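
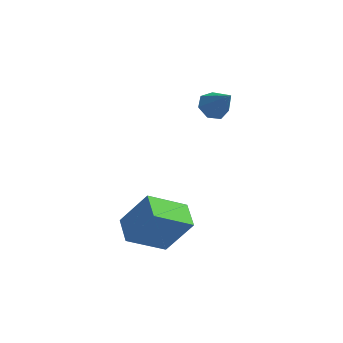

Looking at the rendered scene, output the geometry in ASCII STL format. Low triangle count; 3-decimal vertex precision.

solid 
facet normal -0.509 0.371 -0.777
outer loop
vertex 3.779 2.308 1.258
vertex 3.353 2.767 1.756
vertex 4.041 2.938 1.387
endloop
endfacet
facet normal 0.909 -0.324 -0.262
outer loop
vertex 3.779 2.308 1.258
vertex 4.041 2.938 1.387
vertex 4.247 2.113 3.124
endloop
endfacet
facet normal -0.509 0.372 -0.777
outer loop
vertex 4.041 2.938 1.387
vertex 3.353 2.767 1.756
vertex 3.785 3.438 1.794
endloop
endfacet
facet normal 0.913 0.401 0.082
outer loop
vertex 4.041 2.938 1.387
vertex 3.785 3.438 1.794
vertex 4.247 2.113 3.124
endloop
endfacet
facet normal -0.508 0.371 -0.777
outer loop
vertex 3.785 3.438 1.794
vertex 3.353 2.767 1.756
vertex 3.203 3.433 2.172
endloop
endfacet
facet normal 0.374 0.719 0.586
outer loop
vertex 3.785 3.438 1.794
vertex 3.203 3.433 2.172
vertex 4.247 2.113 3.124
endloop
endfacet
facet normal -0.510 0.370 -0.777
outer loop
vertex 3.203 3.433 2.172
vertex 3.353 2.767 1.756
vertex 2.734 2.926 2.238
endloop
endfacet
facet normal -0.300 0.391 0.870
outer loop
vertex 3.203 3.433 2.172
vertex 2.734 2.926 2.238
vertex 4.247 2.113 3.124
endloop
endfacet
facet normal -0.509 0.372 -0.776
outer loop
vertex 2.734 2.926 2.238
vertex 3.353 2.767 1.756
vertex 2.73 2.299 1.94
endloop
endfacet
facet normal -0.604 -0.339 0.721
outer loop
vertex 2.734 2.926 2.238
vertex 2.73 2.299 1.94
vertex 4.247 2.113 3.124
endloop
endfacet
facet normal -0.509 0.372 -0.777
outer loop
vertex 2.73 2.299 1.94
vertex 3.353 2.767 1.756
vertex 3.195 2.024 1.504
endloop
endfacet
facet normal -0.308 -0.918 0.250
outer loop
vertex 2.73 2.299 1.94
vertex 3.195 2.024 1.504
vertex 4.247 2.113 3.124
endloop
endfacet
facet normal -0.508 0.372 -0.777
outer loop
vertex 3.195 2.024 1.504
vertex 3.353 2.767 1.756
vertex 3.779 2.308 1.258
endloop
endfacet
facet normal 0.365 -0.912 -0.187
outer loop
vertex 3.195 2.024 1.504
vertex 3.779 2.308 1.258
vertex 4.247 2.113 3.124
endloop
endfacet
facet normal -0.737 -0.403 0.542
outer loop
vertex 1.819 -3.889 -0.588
vertex 1.305 -2.64 -0.358
vertex 0.6 -4.062 -2.375
endloop
endfacet
facet normal 0.375 -0.912 -0.167
outer loop
vertex 2.215 -3.18 -3.562
vertex 1.819 -3.889 -0.588
vertex 0.6 -4.062 -2.375
endloop
endfacet
facet normal -0.737 -0.403 0.542
outer loop
vertex 0.6 -4.062 -2.375
vertex 1.305 -2.64 -0.358
vertex 0.086 -2.813 -2.145
endloop
endfacet
facet normal -0.562 -0.080 -0.823
outer loop
vertex 0.086 -2.813 -2.145
vertex 2.215 -3.18 -3.562
vertex 0.6 -4.062 -2.375
endloop
endfacet
facet normal 0.562 0.080 0.823
outer loop
vertex 1.819 -3.889 -0.588
vertex 2.92 -1.758 -1.545
vertex 1.305 -2.64 -0.358
endloop
endfacet
facet normal 0.375 -0.912 -0.167
outer loop
vertex 3.434 -3.007 -1.775
vertex 1.819 -3.889 -0.588
vertex 2.215 -3.18 -3.562
endloop
endfacet
facet normal 0.562 0.080 0.823
outer loop
vertex 3.434 -3.007 -1.775
vertex 2.92 -1.758 -1.545
vertex 1.819 -3.889 -0.588
endloop
endfacet
facet normal -0.375 0.912 0.167
outer loop
vertex 1.305 -2.64 -0.358
vertex 2.92 -1.758 -1.545
vertex 0.086 -2.813 -2.145
endloop
endfacet
facet normal -0.562 -0.080 -0.823
outer loop
vertex 1.701 -1.931 -3.332
vertex 2.215 -3.18 -3.562
vertex 0.086 -2.813 -2.145
endloop
endfacet
facet normal -0.375 0.912 0.167
outer loop
vertex 0.086 -2.813 -2.145
vertex 2.92 -1.758 -1.545
vertex 1.701 -1.931 -3.332
endloop
endfacet
facet normal 0.737 0.403 -0.542
outer loop
vertex 1.701 -1.931 -3.332
vertex 3.434 -3.007 -1.775
vertex 2.215 -3.18 -3.562
endloop
endfacet
facet normal 0.737 0.403 -0.542
outer loop
vertex 2.92 -1.758 -1.545
vertex 3.434 -3.007 -1.775
vertex 1.701 -1.931 -3.332
endloop
endfacet

endsolid


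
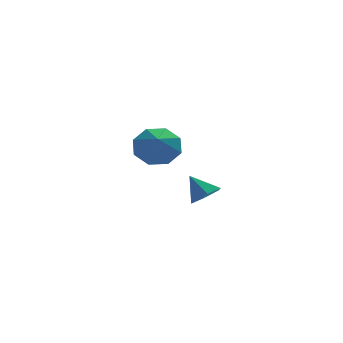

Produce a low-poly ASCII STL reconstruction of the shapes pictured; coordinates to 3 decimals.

solid 
facet normal 0.422 -0.517 -0.745
outer loop
vertex 0.589 -3.266 -2.594
vertex 0.089 -3.032 -3.04
vertex 0.689 -2.663 -2.956
endloop
endfacet
facet normal 0.584 0.344 0.735
outer loop
vertex 0.589 -3.266 -2.594
vertex 0.689 -2.663 -2.956
vertex -0.389 -2.448 -2.2
endloop
endfacet
facet normal 0.423 -0.518 -0.743
outer loop
vertex 0.689 -2.663 -2.956
vertex 0.089 -3.032 -3.04
vertex 0.189 -2.43 -3.403
endloop
endfacet
facet normal 0.298 0.941 0.157
outer loop
vertex 0.689 -2.663 -2.956
vertex 0.189 -2.43 -3.403
vertex -0.389 -2.448 -2.2
endloop
endfacet
facet normal 0.422 -0.518 -0.744
outer loop
vertex 0.189 -2.43 -3.403
vertex 0.089 -3.032 -3.04
vertex -0.412 -2.799 -3.487
endloop
endfacet
facet normal -0.488 0.845 -0.222
outer loop
vertex 0.189 -2.43 -3.403
vertex -0.412 -2.799 -3.487
vertex -0.389 -2.448 -2.2
endloop
endfacet
facet normal 0.423 -0.517 -0.744
outer loop
vertex -0.412 -2.799 -3.487
vertex 0.089 -3.032 -3.04
vertex -0.512 -3.402 -3.125
endloop
endfacet
facet normal -0.988 0.150 -0.023
outer loop
vertex -0.412 -2.799 -3.487
vertex -0.512 -3.402 -3.125
vertex -0.389 -2.448 -2.2
endloop
endfacet
facet normal 0.423 -0.517 -0.744
outer loop
vertex -0.512 -3.402 -3.125
vertex 0.089 -3.032 -3.04
vertex -0.011 -3.635 -2.678
endloop
endfacet
facet normal -0.702 -0.447 0.554
outer loop
vertex -0.512 -3.402 -3.125
vertex -0.011 -3.635 -2.678
vertex -0.389 -2.448 -2.2
endloop
endfacet
facet normal 0.422 -0.517 -0.745
outer loop
vertex -0.011 -3.635 -2.678
vertex 0.089 -3.032 -3.04
vertex 0.589 -3.266 -2.594
endloop
endfacet
facet normal 0.084 -0.349 0.933
outer loop
vertex -0.011 -3.635 -2.678
vertex 0.589 -3.266 -2.594
vertex -0.389 -2.448 -2.2
endloop
endfacet
facet normal 0.174 0.778 -0.604
outer loop
vertex -0.06 2.64 -1.641
vertex -0.53 2.153 -2.404
vertex -0.825 2.792 -1.666
endloop
endfacet
facet normal -0.022 0.052 0.998
outer loop
vertex -0.06 2.64 -1.641
vertex -0.825 2.792 -1.666
vertex -0.77 1.087 -1.576
endloop
endfacet
facet normal 0.174 0.778 -0.604
outer loop
vertex -0.825 2.792 -1.666
vertex -0.53 2.153 -2.404
vertex -1.418 2.57 -2.123
endloop
endfacet
facet normal -0.615 0.022 0.788
outer loop
vertex -0.825 2.792 -1.666
vertex -1.418 2.57 -2.123
vertex -0.77 1.087 -1.576
endloop
endfacet
facet normal 0.174 0.778 -0.604
outer loop
vertex -1.418 2.57 -2.123
vertex -0.53 2.153 -2.404
vertex -1.49 2.103 -2.745
endloop
endfacet
facet normal -0.907 -0.280 0.315
outer loop
vertex -1.418 2.57 -2.123
vertex -1.49 2.103 -2.745
vertex -0.77 1.087 -1.576
endloop
endfacet
facet normal 0.174 0.777 -0.604
outer loop
vertex -1.49 2.103 -2.745
vertex -0.53 2.153 -2.404
vertex -1.0 1.665 -3.167
endloop
endfacet
facet normal -0.724 -0.675 -0.140
outer loop
vertex -1.49 2.103 -2.745
vertex -1.0 1.665 -3.167
vertex -0.77 1.087 -1.576
endloop
endfacet
facet normal 0.174 0.777 -0.604
outer loop
vertex -1.0 1.665 -3.167
vertex -0.53 2.153 -2.404
vertex -0.235 1.513 -3.142
endloop
endfacet
facet normal -0.175 -0.933 -0.314
outer loop
vertex -1.0 1.665 -3.167
vertex -0.235 1.513 -3.142
vertex -0.77 1.087 -1.576
endloop
endfacet
facet normal 0.176 0.777 -0.604
outer loop
vertex -0.235 1.513 -3.142
vertex -0.53 2.153 -2.404
vertex 0.357 1.735 -2.684
endloop
endfacet
facet normal 0.418 -0.903 -0.103
outer loop
vertex -0.235 1.513 -3.142
vertex 0.357 1.735 -2.684
vertex -0.77 1.087 -1.576
endloop
endfacet
facet normal 0.175 0.777 -0.605
outer loop
vertex 0.357 1.735 -2.684
vertex -0.53 2.153 -2.404
vertex 0.43 2.202 -2.063
endloop
endfacet
facet normal 0.709 -0.601 0.369
outer loop
vertex 0.357 1.735 -2.684
vertex 0.43 2.202 -2.063
vertex -0.77 1.087 -1.576
endloop
endfacet
facet normal 0.175 0.778 -0.604
outer loop
vertex 0.43 2.202 -2.063
vertex -0.53 2.153 -2.404
vertex -0.06 2.64 -1.641
endloop
endfacet
facet normal 0.526 -0.206 0.825
outer loop
vertex 0.43 2.202 -2.063
vertex -0.06 2.64 -1.641
vertex -0.77 1.087 -1.576
endloop
endfacet

endsolid


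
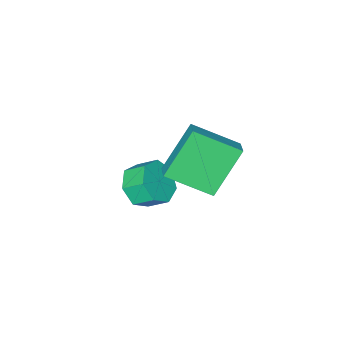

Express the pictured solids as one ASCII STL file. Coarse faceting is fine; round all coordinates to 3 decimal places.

solid 
facet normal 0.384 -0.713 -0.587
outer loop
vertex 2.867 -3.497 0.567
vertex 2.026 -3.573 0.11
vertex 2.77 -3.003 -0.096
endloop
endfacet
facet normal 0.916 0.375 0.145
outer loop
vertex 2.867 -3.497 0.567
vertex 2.77 -3.003 -0.096
vertex 2.475 -2.771 1.167
endloop
endfacet
facet normal 0.916 0.374 0.145
outer loop
vertex 2.475 -2.771 1.167
vertex 2.77 -3.003 -0.096
vertex 2.378 -2.276 0.503
endloop
endfacet
facet normal -0.384 0.713 0.587
outer loop
vertex 2.475 -2.771 1.167
vertex 2.378 -2.276 0.503
vertex 1.634 -2.847 0.71
endloop
endfacet
facet normal 0.383 -0.713 -0.588
outer loop
vertex 2.77 -3.003 -0.096
vertex 2.026 -3.573 0.11
vertex 2.112 -2.938 -0.604
endloop
endfacet
facet normal 0.480 0.697 -0.532
outer loop
vertex 2.77 -3.003 -0.096
vertex 2.112 -2.938 -0.604
vertex 2.378 -2.276 0.503
endloop
endfacet
facet normal 0.480 0.697 -0.532
outer loop
vertex 2.378 -2.276 0.503
vertex 2.112 -2.938 -0.604
vertex 1.721 -2.211 -0.004
endloop
endfacet
facet normal -0.383 0.712 0.588
outer loop
vertex 2.378 -2.276 0.503
vertex 1.721 -2.211 -0.004
vertex 1.634 -2.847 0.71
endloop
endfacet
facet normal 0.383 -0.713 -0.588
outer loop
vertex 2.112 -2.938 -0.604
vertex 2.026 -3.573 0.11
vertex 1.39 -3.351 -0.574
endloop
endfacet
facet normal -0.317 0.496 -0.808
outer loop
vertex 2.112 -2.938 -0.604
vertex 1.39 -3.351 -0.574
vertex 1.721 -2.211 -0.004
endloop
endfacet
facet normal -0.318 0.496 -0.808
outer loop
vertex 1.721 -2.211 -0.004
vertex 1.39 -3.351 -0.574
vertex 0.999 -2.625 0.026
endloop
endfacet
facet normal -0.384 0.712 0.588
outer loop
vertex 1.721 -2.211 -0.004
vertex 0.999 -2.625 0.026
vertex 1.634 -2.847 0.71
endloop
endfacet
facet normal 0.383 -0.712 -0.588
outer loop
vertex 1.39 -3.351 -0.574
vertex 2.026 -3.573 0.11
vertex 1.146 -3.932 -0.029
endloop
endfacet
facet normal -0.876 -0.078 -0.476
outer loop
vertex 1.39 -3.351 -0.574
vertex 1.146 -3.932 -0.029
vertex 0.999 -2.625 0.026
endloop
endfacet
facet normal -0.876 -0.078 -0.476
outer loop
vertex 0.999 -2.625 0.026
vertex 1.146 -3.932 -0.029
vertex 0.755 -3.206 0.571
endloop
endfacet
facet normal -0.384 0.712 0.588
outer loop
vertex 0.999 -2.625 0.026
vertex 0.755 -3.206 0.571
vertex 1.634 -2.847 0.71
endloop
endfacet
facet normal 0.383 -0.712 -0.588
outer loop
vertex 1.146 -3.932 -0.029
vertex 2.026 -3.573 0.11
vertex 1.565 -4.243 0.621
endloop
endfacet
facet normal -0.775 -0.595 0.215
outer loop
vertex 1.146 -3.932 -0.029
vertex 1.565 -4.243 0.621
vertex 0.755 -3.206 0.571
endloop
endfacet
facet normal -0.775 -0.595 0.215
outer loop
vertex 0.755 -3.206 0.571
vertex 1.565 -4.243 0.621
vertex 1.173 -3.516 1.22
endloop
endfacet
facet normal -0.384 0.712 0.588
outer loop
vertex 0.755 -3.206 0.571
vertex 1.173 -3.516 1.22
vertex 1.634 -2.847 0.71
endloop
endfacet
facet normal 0.384 -0.712 -0.587
outer loop
vertex 1.565 -4.243 0.621
vertex 2.026 -3.573 0.11
vertex 2.33 -4.049 0.886
endloop
endfacet
facet normal -0.090 -0.662 0.744
outer loop
vertex 1.565 -4.243 0.621
vertex 2.33 -4.049 0.886
vertex 1.173 -3.516 1.22
endloop
endfacet
facet normal -0.091 -0.663 0.743
outer loop
vertex 1.173 -3.516 1.22
vertex 2.33 -4.049 0.886
vertex 1.939 -3.323 1.486
endloop
endfacet
facet normal -0.384 0.712 0.588
outer loop
vertex 1.173 -3.516 1.22
vertex 1.939 -3.323 1.486
vertex 1.634 -2.847 0.71
endloop
endfacet
facet normal 0.384 -0.713 -0.587
outer loop
vertex 2.33 -4.049 0.886
vertex 2.026 -3.573 0.11
vertex 2.867 -3.497 0.567
endloop
endfacet
facet normal 0.662 -0.232 0.713
outer loop
vertex 2.33 -4.049 0.886
vertex 2.867 -3.497 0.567
vertex 1.939 -3.323 1.486
endloop
endfacet
facet normal 0.662 -0.231 0.713
outer loop
vertex 1.939 -3.323 1.486
vertex 2.867 -3.497 0.567
vertex 2.475 -2.771 1.167
endloop
endfacet
facet normal -0.384 0.712 0.588
outer loop
vertex 1.939 -3.323 1.486
vertex 2.475 -2.771 1.167
vertex 1.634 -2.847 0.71
endloop
endfacet
facet normal -0.528 -0.750 -0.399
outer loop
vertex 1.391 -1.388 5.077
vertex 0.204 -0.072 4.172
vertex 2.722 -1.393 3.325
endloop
endfacet
facet normal 0.596 -0.662 0.455
outer loop
vertex 3.176 -0.748 3.668
vertex 1.391 -1.388 5.077
vertex 2.722 -1.393 3.325
endloop
endfacet
facet normal -0.528 -0.750 -0.399
outer loop
vertex 2.722 -1.393 3.325
vertex 0.204 -0.072 4.172
vertex 1.535 -0.077 2.42
endloop
endfacet
facet normal 0.605 -0.002 -0.796
outer loop
vertex 1.535 -0.077 2.42
vertex 3.176 -0.748 3.668
vertex 2.722 -1.393 3.325
endloop
endfacet
facet normal -0.605 0.002 0.796
outer loop
vertex 1.391 -1.388 5.077
vertex 0.658 0.573 4.515
vertex 0.204 -0.072 4.172
endloop
endfacet
facet normal 0.596 -0.662 0.455
outer loop
vertex 1.845 -0.743 5.42
vertex 1.391 -1.388 5.077
vertex 3.176 -0.748 3.668
endloop
endfacet
facet normal -0.605 0.002 0.796
outer loop
vertex 1.845 -0.743 5.42
vertex 0.658 0.573 4.515
vertex 1.391 -1.388 5.077
endloop
endfacet
facet normal -0.596 0.662 -0.455
outer loop
vertex 0.204 -0.072 4.172
vertex 0.658 0.573 4.515
vertex 1.535 -0.077 2.42
endloop
endfacet
facet normal 0.605 -0.002 -0.796
outer loop
vertex 1.989 0.568 2.763
vertex 3.176 -0.748 3.668
vertex 1.535 -0.077 2.42
endloop
endfacet
facet normal -0.596 0.662 -0.455
outer loop
vertex 1.535 -0.077 2.42
vertex 0.658 0.573 4.515
vertex 1.989 0.568 2.763
endloop
endfacet
facet normal 0.528 0.750 0.399
outer loop
vertex 1.989 0.568 2.763
vertex 1.845 -0.743 5.42
vertex 3.176 -0.748 3.668
endloop
endfacet
facet normal 0.528 0.750 0.399
outer loop
vertex 0.658 0.573 4.515
vertex 1.845 -0.743 5.42
vertex 1.989 0.568 2.763
endloop
endfacet

endsolid


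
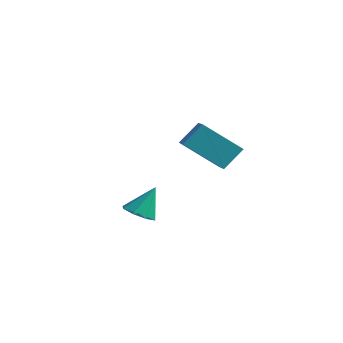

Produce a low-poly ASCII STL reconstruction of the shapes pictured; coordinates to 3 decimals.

solid 
facet normal -0.163 -0.476 -0.864
outer loop
vertex 4.383 -1.776 -1.424
vertex 3.703 -1.486 -1.456
vertex 4.372 -1.279 -1.696
endloop
endfacet
facet normal 0.961 0.148 0.232
outer loop
vertex 4.383 -1.776 -1.424
vertex 4.372 -1.279 -1.696
vertex 3.937 -0.794 -0.204
endloop
endfacet
facet normal -0.162 -0.477 -0.864
outer loop
vertex 4.372 -1.279 -1.696
vertex 3.703 -1.486 -1.456
vertex 3.969 -0.903 -1.828
endloop
endfacet
facet normal 0.688 0.725 -0.035
outer loop
vertex 4.372 -1.279 -1.696
vertex 3.969 -0.903 -1.828
vertex 3.937 -0.794 -0.204
endloop
endfacet
facet normal -0.162 -0.477 -0.864
outer loop
vertex 3.969 -0.903 -1.828
vertex 3.703 -1.486 -1.456
vertex 3.41 -0.869 -1.742
endloop
endfacet
facet normal 0.050 0.997 -0.066
outer loop
vertex 3.969 -0.903 -1.828
vertex 3.41 -0.869 -1.742
vertex 3.937 -0.794 -0.204
endloop
endfacet
facet normal -0.162 -0.477 -0.864
outer loop
vertex 3.41 -0.869 -1.742
vertex 3.703 -1.486 -1.456
vertex 3.023 -1.196 -1.489
endloop
endfacet
facet normal -0.575 0.803 0.158
outer loop
vertex 3.41 -0.869 -1.742
vertex 3.023 -1.196 -1.489
vertex 3.937 -0.794 -0.204
endloop
endfacet
facet normal -0.162 -0.477 -0.864
outer loop
vertex 3.023 -1.196 -1.489
vertex 3.703 -1.486 -1.456
vertex 3.034 -1.692 -1.217
endloop
endfacet
facet normal -0.824 0.259 0.505
outer loop
vertex 3.023 -1.196 -1.489
vertex 3.034 -1.692 -1.217
vertex 3.937 -0.794 -0.204
endloop
endfacet
facet normal -0.162 -0.477 -0.864
outer loop
vertex 3.034 -1.692 -1.217
vertex 3.703 -1.486 -1.456
vertex 3.437 -2.068 -1.085
endloop
endfacet
facet normal -0.550 -0.318 0.772
outer loop
vertex 3.034 -1.692 -1.217
vertex 3.437 -2.068 -1.085
vertex 3.937 -0.794 -0.204
endloop
endfacet
facet normal -0.162 -0.477 -0.864
outer loop
vertex 3.437 -2.068 -1.085
vertex 3.703 -1.486 -1.456
vertex 3.995 -2.102 -1.171
endloop
endfacet
facet normal 0.088 -0.590 0.803
outer loop
vertex 3.437 -2.068 -1.085
vertex 3.995 -2.102 -1.171
vertex 3.937 -0.794 -0.204
endloop
endfacet
facet normal -0.163 -0.477 -0.864
outer loop
vertex 3.995 -2.102 -1.171
vertex 3.703 -1.486 -1.456
vertex 4.383 -1.776 -1.424
endloop
endfacet
facet normal 0.712 -0.397 0.580
outer loop
vertex 3.995 -2.102 -1.171
vertex 4.383 -1.776 -1.424
vertex 3.937 -0.794 -0.204
endloop
endfacet
facet normal -0.642 -0.456 0.616
outer loop
vertex 3.031 2.897 1.779
vertex 2.178 3.584 1.398
vertex 2.754 2.039 0.856
endloop
endfacet
facet normal 0.736 -0.592 0.329
outer loop
vertex 4.102 2.996 -0.438
vertex 3.031 2.897 1.779
vertex 2.754 2.039 0.856
endloop
endfacet
facet normal -0.642 -0.456 0.617
outer loop
vertex 2.754 2.039 0.856
vertex 2.178 3.584 1.398
vertex 1.9 2.726 0.475
endloop
endfacet
facet normal -0.215 -0.664 -0.716
outer loop
vertex 1.9 2.726 0.475
vertex 4.102 2.996 -0.438
vertex 2.754 2.039 0.856
endloop
endfacet
facet normal 0.215 0.664 0.716
outer loop
vertex 3.031 2.897 1.779
vertex 3.526 4.541 0.104
vertex 2.178 3.584 1.398
endloop
endfacet
facet normal 0.736 -0.592 0.329
outer loop
vertex 4.38 3.854 0.485
vertex 3.031 2.897 1.779
vertex 4.102 2.996 -0.438
endloop
endfacet
facet normal 0.215 0.664 0.716
outer loop
vertex 4.38 3.854 0.485
vertex 3.526 4.541 0.104
vertex 3.031 2.897 1.779
endloop
endfacet
facet normal -0.736 0.592 -0.329
outer loop
vertex 2.178 3.584 1.398
vertex 3.526 4.541 0.104
vertex 1.9 2.726 0.475
endloop
endfacet
facet normal -0.215 -0.664 -0.716
outer loop
vertex 3.249 3.683 -0.819
vertex 4.102 2.996 -0.438
vertex 1.9 2.726 0.475
endloop
endfacet
facet normal -0.736 0.592 -0.329
outer loop
vertex 1.9 2.726 0.475
vertex 3.526 4.541 0.104
vertex 3.249 3.683 -0.819
endloop
endfacet
facet normal 0.642 0.455 -0.617
outer loop
vertex 3.249 3.683 -0.819
vertex 4.38 3.854 0.485
vertex 4.102 2.996 -0.438
endloop
endfacet
facet normal 0.642 0.456 -0.617
outer loop
vertex 3.526 4.541 0.104
vertex 4.38 3.854 0.485
vertex 3.249 3.683 -0.819
endloop
endfacet

endsolid


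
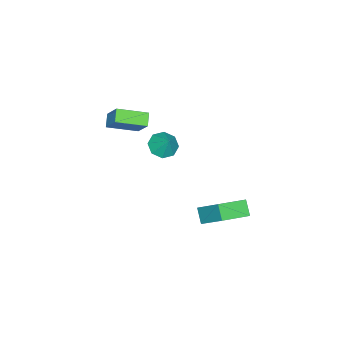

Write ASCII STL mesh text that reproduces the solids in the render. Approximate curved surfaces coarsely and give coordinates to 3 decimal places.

solid 
facet normal -0.560 0.770 -0.307
outer loop
vertex 0.716 -2.578 4.579
vertex 1.411 -2.282 4.054
vertex 0.134 -3.521 3.277
endloop
endfacet
facet normal -0.755 -0.322 0.571
outer loop
vertex 1.209 -4.998 3.866
vertex 0.716 -2.578 4.579
vertex 0.134 -3.521 3.277
endloop
endfacet
facet normal -0.560 0.770 -0.306
outer loop
vertex 0.134 -3.521 3.277
vertex 1.411 -2.282 4.054
vertex 0.829 -3.224 2.752
endloop
endfacet
facet normal -0.340 -0.551 -0.762
outer loop
vertex 0.829 -3.224 2.752
vertex 1.209 -4.998 3.866
vertex 0.134 -3.521 3.277
endloop
endfacet
facet normal 0.340 0.551 0.762
outer loop
vertex 0.716 -2.578 4.579
vertex 2.486 -3.759 4.643
vertex 1.411 -2.282 4.054
endloop
endfacet
facet normal -0.755 -0.322 0.571
outer loop
vertex 1.791 -4.056 5.168
vertex 0.716 -2.578 4.579
vertex 1.209 -4.998 3.866
endloop
endfacet
facet normal 0.340 0.551 0.762
outer loop
vertex 1.791 -4.056 5.168
vertex 2.486 -3.759 4.643
vertex 0.716 -2.578 4.579
endloop
endfacet
facet normal 0.755 0.322 -0.571
outer loop
vertex 1.411 -2.282 4.054
vertex 2.486 -3.759 4.643
vertex 0.829 -3.224 2.752
endloop
endfacet
facet normal -0.341 -0.551 -0.762
outer loop
vertex 1.904 -4.702 3.341
vertex 1.209 -4.998 3.866
vertex 0.829 -3.224 2.752
endloop
endfacet
facet normal 0.755 0.322 -0.571
outer loop
vertex 0.829 -3.224 2.752
vertex 2.486 -3.759 4.643
vertex 1.904 -4.702 3.341
endloop
endfacet
facet normal 0.560 -0.770 0.307
outer loop
vertex 1.904 -4.702 3.341
vertex 1.791 -4.056 5.168
vertex 1.209 -4.998 3.866
endloop
endfacet
facet normal 0.560 -0.769 0.307
outer loop
vertex 2.486 -3.759 4.643
vertex 1.791 -4.056 5.168
vertex 1.904 -4.702 3.341
endloop
endfacet
facet normal -0.360 -0.486 -0.797
outer loop
vertex 1.595 -1.261 1.748
vertex 0.907 -1.578 2.252
vertex 1.042 -0.838 1.74
endloop
endfacet
facet normal 0.606 0.790 -0.092
outer loop
vertex 1.595 -1.261 1.748
vertex 1.042 -0.838 1.74
vertex 1.393 -0.922 3.328
endloop
endfacet
facet normal -0.360 -0.486 -0.797
outer loop
vertex 1.042 -0.838 1.74
vertex 0.907 -1.578 2.252
vertex 0.41 -0.849 2.032
endloop
endfacet
facet normal 0.006 0.999 0.051
outer loop
vertex 1.042 -0.838 1.74
vertex 0.41 -0.849 2.032
vertex 1.393 -0.922 3.328
endloop
endfacet
facet normal -0.360 -0.486 -0.797
outer loop
vertex 0.41 -0.849 2.032
vertex 0.907 -1.578 2.252
vertex 0.069 -1.287 2.453
endloop
endfacet
facet normal -0.485 0.772 0.411
outer loop
vertex 0.41 -0.849 2.032
vertex 0.069 -1.287 2.453
vertex 1.393 -0.922 3.328
endloop
endfacet
facet normal -0.360 -0.486 -0.797
outer loop
vertex 0.069 -1.287 2.453
vertex 0.907 -1.578 2.252
vertex 0.219 -1.895 2.756
endloop
endfacet
facet normal -0.581 0.244 0.777
outer loop
vertex 0.069 -1.287 2.453
vertex 0.219 -1.895 2.756
vertex 1.393 -0.922 3.328
endloop
endfacet
facet normal -0.360 -0.486 -0.797
outer loop
vertex 0.219 -1.895 2.756
vertex 0.907 -1.578 2.252
vertex 0.773 -2.318 2.764
endloop
endfacet
facet normal -0.225 -0.277 0.934
outer loop
vertex 0.219 -1.895 2.756
vertex 0.773 -2.318 2.764
vertex 1.393 -0.922 3.328
endloop
endfacet
facet normal -0.358 -0.486 -0.797
outer loop
vertex 0.773 -2.318 2.764
vertex 0.907 -1.578 2.252
vertex 1.405 -2.307 2.473
endloop
endfacet
facet normal 0.373 -0.485 0.791
outer loop
vertex 0.773 -2.318 2.764
vertex 1.405 -2.307 2.473
vertex 1.393 -0.922 3.328
endloop
endfacet
facet normal -0.359 -0.487 -0.797
outer loop
vertex 1.405 -2.307 2.473
vertex 0.907 -1.578 2.252
vertex 1.746 -1.869 2.052
endloop
endfacet
facet normal 0.864 -0.259 0.431
outer loop
vertex 1.405 -2.307 2.473
vertex 1.746 -1.869 2.052
vertex 1.393 -0.922 3.328
endloop
endfacet
facet normal -0.359 -0.487 -0.796
outer loop
vertex 1.746 -1.869 2.052
vertex 0.907 -1.578 2.252
vertex 1.595 -1.261 1.748
endloop
endfacet
facet normal 0.960 0.271 0.065
outer loop
vertex 1.746 -1.869 2.052
vertex 1.595 -1.261 1.748
vertex 1.393 -0.922 3.328
endloop
endfacet
facet normal -0.516 -0.495 0.699
outer loop
vertex 2.871 2.891 0.484
vertex 1.297 3.833 -0.01
vertex 2.406 1.372 -0.935
endloop
endfacet
facet normal 0.828 -0.496 0.260
outer loop
vertex 2.963 1.907 -1.69
vertex 2.871 2.891 0.484
vertex 2.406 1.372 -0.935
endloop
endfacet
facet normal -0.516 -0.495 0.699
outer loop
vertex 2.406 1.372 -0.935
vertex 1.297 3.833 -0.01
vertex 0.832 2.314 -1.429
endloop
endfacet
facet normal -0.218 -0.713 -0.666
outer loop
vertex 0.832 2.314 -1.429
vertex 2.963 1.907 -1.69
vertex 2.406 1.372 -0.935
endloop
endfacet
facet normal 0.218 0.713 0.666
outer loop
vertex 2.871 2.891 0.484
vertex 1.854 4.368 -0.765
vertex 1.297 3.833 -0.01
endloop
endfacet
facet normal 0.828 -0.496 0.260
outer loop
vertex 3.428 3.426 -0.271
vertex 2.871 2.891 0.484
vertex 2.963 1.907 -1.69
endloop
endfacet
facet normal 0.218 0.713 0.666
outer loop
vertex 3.428 3.426 -0.271
vertex 1.854 4.368 -0.765
vertex 2.871 2.891 0.484
endloop
endfacet
facet normal -0.828 0.496 -0.260
outer loop
vertex 1.297 3.833 -0.01
vertex 1.854 4.368 -0.765
vertex 0.832 2.314 -1.429
endloop
endfacet
facet normal -0.218 -0.713 -0.666
outer loop
vertex 1.389 2.849 -2.184
vertex 2.963 1.907 -1.69
vertex 0.832 2.314 -1.429
endloop
endfacet
facet normal -0.828 0.496 -0.260
outer loop
vertex 0.832 2.314 -1.429
vertex 1.854 4.368 -0.765
vertex 1.389 2.849 -2.184
endloop
endfacet
facet normal 0.516 0.495 -0.699
outer loop
vertex 1.389 2.849 -2.184
vertex 3.428 3.426 -0.271
vertex 2.963 1.907 -1.69
endloop
endfacet
facet normal 0.516 0.495 -0.699
outer loop
vertex 1.854 4.368 -0.765
vertex 3.428 3.426 -0.271
vertex 1.389 2.849 -2.184
endloop
endfacet

endsolid


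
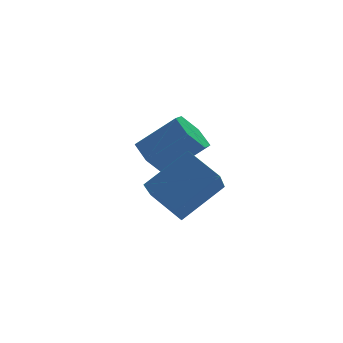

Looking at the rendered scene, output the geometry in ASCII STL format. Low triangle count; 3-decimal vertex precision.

solid 
facet normal -0.726 0.234 -0.646
outer loop
vertex 0.142 4.646 -1.717
vertex -0.399 3.968 -1.355
vertex -0.434 4.838 -1.0
endloop
endfacet
facet normal 0.310 0.951 -0.005
outer loop
vertex 0.142 4.646 -1.717
vertex -0.434 4.838 -1.0
vertex 1.5 4.209 -0.508
endloop
endfacet
facet normal 0.310 0.951 -0.005
outer loop
vertex 1.5 4.209 -0.508
vertex -0.434 4.838 -1.0
vertex 0.923 4.401 0.209
endloop
endfacet
facet normal 0.726 -0.233 0.647
outer loop
vertex 1.5 4.209 -0.508
vertex 0.923 4.401 0.209
vertex 0.959 3.532 -0.145
endloop
endfacet
facet normal -0.725 0.235 -0.647
outer loop
vertex -0.434 4.838 -1.0
vertex -0.399 3.968 -1.355
vertex -0.976 4.161 -0.638
endloop
endfacet
facet normal -0.376 0.653 0.658
outer loop
vertex -0.434 4.838 -1.0
vertex -0.976 4.161 -0.638
vertex 0.923 4.401 0.209
endloop
endfacet
facet normal -0.376 0.653 0.658
outer loop
vertex 0.923 4.401 0.209
vertex -0.976 4.161 -0.638
vertex 0.382 3.724 0.572
endloop
endfacet
facet normal 0.726 -0.233 0.647
outer loop
vertex 0.923 4.401 0.209
vertex 0.382 3.724 0.572
vertex 0.959 3.532 -0.145
endloop
endfacet
facet normal -0.726 0.233 -0.647
outer loop
vertex -0.976 4.161 -0.638
vertex -0.399 3.968 -1.355
vertex -0.94 3.291 -0.992
endloop
endfacet
facet normal -0.687 -0.298 0.663
outer loop
vertex -0.976 4.161 -0.638
vertex -0.94 3.291 -0.992
vertex 0.382 3.724 0.572
endloop
endfacet
facet normal -0.686 -0.299 0.663
outer loop
vertex 0.382 3.724 0.572
vertex -0.94 3.291 -0.992
vertex 0.418 2.854 0.217
endloop
endfacet
facet normal 0.726 -0.234 0.647
outer loop
vertex 0.382 3.724 0.572
vertex 0.418 2.854 0.217
vertex 0.959 3.532 -0.145
endloop
endfacet
facet normal -0.726 0.233 -0.647
outer loop
vertex -0.94 3.291 -0.992
vertex -0.399 3.968 -1.355
vertex -0.363 3.099 -1.709
endloop
endfacet
facet normal -0.310 -0.951 0.005
outer loop
vertex -0.94 3.291 -0.992
vertex -0.363 3.099 -1.709
vertex 0.418 2.854 0.217
endloop
endfacet
facet normal -0.311 -0.951 0.005
outer loop
vertex 0.418 2.854 0.217
vertex -0.363 3.099 -1.709
vertex 0.994 2.662 -0.5
endloop
endfacet
facet normal 0.726 -0.234 0.646
outer loop
vertex 0.418 2.854 0.217
vertex 0.994 2.662 -0.5
vertex 0.959 3.532 -0.145
endloop
endfacet
facet normal -0.726 0.233 -0.647
outer loop
vertex -0.363 3.099 -1.709
vertex -0.399 3.968 -1.355
vertex 0.178 3.776 -2.072
endloop
endfacet
facet normal 0.376 -0.653 -0.658
outer loop
vertex -0.363 3.099 -1.709
vertex 0.178 3.776 -2.072
vertex 0.994 2.662 -0.5
endloop
endfacet
facet normal 0.376 -0.653 -0.658
outer loop
vertex 0.994 2.662 -0.5
vertex 0.178 3.776 -2.072
vertex 1.536 3.339 -0.862
endloop
endfacet
facet normal 0.725 -0.235 0.647
outer loop
vertex 0.994 2.662 -0.5
vertex 1.536 3.339 -0.862
vertex 0.959 3.532 -0.145
endloop
endfacet
facet normal -0.726 0.234 -0.647
outer loop
vertex 0.178 3.776 -2.072
vertex -0.399 3.968 -1.355
vertex 0.142 4.646 -1.717
endloop
endfacet
facet normal 0.687 0.299 -0.663
outer loop
vertex 0.178 3.776 -2.072
vertex 0.142 4.646 -1.717
vertex 1.536 3.339 -0.862
endloop
endfacet
facet normal 0.686 0.298 -0.663
outer loop
vertex 1.536 3.339 -0.862
vertex 0.142 4.646 -1.717
vertex 1.5 4.209 -0.508
endloop
endfacet
facet normal 0.726 -0.233 0.647
outer loop
vertex 1.536 3.339 -0.862
vertex 1.5 4.209 -0.508
vertex 0.959 3.532 -0.145
endloop
endfacet
facet normal -0.393 -0.622 0.677
outer loop
vertex -0.676 0.501 0.887
vertex -2.344 0.345 -0.224
vertex -0.078 -0.676 0.154
endloop
endfacet
facet normal 0.830 0.077 0.553
outer loop
vertex 0.764 0.655 -1.296
vertex -0.676 0.501 0.887
vertex -0.078 -0.676 0.154
endloop
endfacet
facet normal -0.393 -0.622 0.677
outer loop
vertex -0.078 -0.676 0.154
vertex -2.344 0.345 -0.224
vertex -1.746 -0.832 -0.958
endloop
endfacet
facet normal 0.396 -0.779 -0.485
outer loop
vertex -1.746 -0.832 -0.958
vertex 0.764 0.655 -1.296
vertex -0.078 -0.676 0.154
endloop
endfacet
facet normal -0.396 0.779 0.485
outer loop
vertex -0.676 0.501 0.887
vertex -1.502 1.676 -1.674
vertex -2.344 0.345 -0.224
endloop
endfacet
facet normal 0.830 0.077 0.553
outer loop
vertex 0.166 1.832 -0.562
vertex -0.676 0.501 0.887
vertex 0.764 0.655 -1.296
endloop
endfacet
facet normal -0.396 0.779 0.485
outer loop
vertex 0.166 1.832 -0.562
vertex -1.502 1.676 -1.674
vertex -0.676 0.501 0.887
endloop
endfacet
facet normal -0.830 -0.077 -0.553
outer loop
vertex -2.344 0.345 -0.224
vertex -1.502 1.676 -1.674
vertex -1.746 -0.832 -0.958
endloop
endfacet
facet normal 0.396 -0.779 -0.486
outer loop
vertex -0.904 0.499 -2.407
vertex 0.764 0.655 -1.296
vertex -1.746 -0.832 -0.958
endloop
endfacet
facet normal -0.830 -0.077 -0.553
outer loop
vertex -1.746 -0.832 -0.958
vertex -1.502 1.676 -1.674
vertex -0.904 0.499 -2.407
endloop
endfacet
facet normal 0.393 0.622 -0.677
outer loop
vertex -0.904 0.499 -2.407
vertex 0.166 1.832 -0.562
vertex 0.764 0.655 -1.296
endloop
endfacet
facet normal 0.393 0.622 -0.677
outer loop
vertex -1.502 1.676 -1.674
vertex 0.166 1.832 -0.562
vertex -0.904 0.499 -2.407
endloop
endfacet

endsolid


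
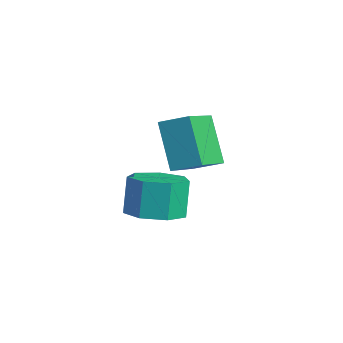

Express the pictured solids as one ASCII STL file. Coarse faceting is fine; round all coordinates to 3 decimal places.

solid 
facet normal 0.281 -0.277 -0.919
outer loop
vertex -1.827 -1.502 -0.271
vertex -2.762 -1.366 -0.598
vertex -2.01 -0.707 -0.567
endloop
endfacet
facet normal 0.936 0.289 0.199
outer loop
vertex -1.827 -1.502 -0.271
vertex -2.01 -0.707 -0.567
vertex -2.223 -1.11 1.025
endloop
endfacet
facet normal 0.936 0.290 0.199
outer loop
vertex -2.223 -1.11 1.025
vertex -2.01 -0.707 -0.567
vertex -2.406 -0.315 0.728
endloop
endfacet
facet normal -0.281 0.279 0.918
outer loop
vertex -2.223 -1.11 1.025
vertex -2.406 -0.315 0.728
vertex -3.158 -0.974 0.698
endloop
endfacet
facet normal 0.281 -0.278 -0.918
outer loop
vertex -2.01 -0.707 -0.567
vertex -2.762 -1.366 -0.598
vertex -2.76 -0.409 -0.887
endloop
endfacet
facet normal 0.418 0.897 -0.144
outer loop
vertex -2.01 -0.707 -0.567
vertex -2.76 -0.409 -0.887
vertex -2.406 -0.315 0.728
endloop
endfacet
facet normal 0.418 0.897 -0.144
outer loop
vertex -2.406 -0.315 0.728
vertex -2.76 -0.409 -0.887
vertex -3.156 -0.017 0.409
endloop
endfacet
facet normal -0.280 0.278 0.919
outer loop
vertex -2.406 -0.315 0.728
vertex -3.156 -0.017 0.409
vertex -3.158 -0.974 0.698
endloop
endfacet
facet normal 0.280 -0.278 -0.919
outer loop
vertex -2.76 -0.409 -0.887
vertex -2.762 -1.366 -0.598
vertex -3.511 -0.831 -0.988
endloop
endfacet
facet normal -0.415 0.828 -0.377
outer loop
vertex -2.76 -0.409 -0.887
vertex -3.511 -0.831 -0.988
vertex -3.156 -0.017 0.409
endloop
endfacet
facet normal -0.414 0.828 -0.377
outer loop
vertex -3.156 -0.017 0.409
vertex -3.511 -0.831 -0.988
vertex -3.907 -0.439 0.307
endloop
endfacet
facet normal -0.281 0.278 0.919
outer loop
vertex -3.156 -0.017 0.409
vertex -3.907 -0.439 0.307
vertex -3.158 -0.974 0.698
endloop
endfacet
facet normal 0.280 -0.277 -0.919
outer loop
vertex -3.511 -0.831 -0.988
vertex -2.762 -1.366 -0.598
vertex -3.698 -1.656 -0.796
endloop
endfacet
facet normal -0.935 0.136 -0.327
outer loop
vertex -3.511 -0.831 -0.988
vertex -3.698 -1.656 -0.796
vertex -3.907 -0.439 0.307
endloop
endfacet
facet normal -0.935 0.136 -0.327
outer loop
vertex -3.907 -0.439 0.307
vertex -3.698 -1.656 -0.796
vertex -4.094 -1.264 0.499
endloop
endfacet
facet normal -0.281 0.278 0.919
outer loop
vertex -3.907 -0.439 0.307
vertex -4.094 -1.264 0.499
vertex -3.158 -0.974 0.698
endloop
endfacet
facet normal 0.281 -0.278 -0.919
outer loop
vertex -3.698 -1.656 -0.796
vertex -2.762 -1.366 -0.598
vertex -3.18 -2.263 -0.454
endloop
endfacet
facet normal -0.752 -0.659 -0.030
outer loop
vertex -3.698 -1.656 -0.796
vertex -3.18 -2.263 -0.454
vertex -4.094 -1.264 0.499
endloop
endfacet
facet normal -0.752 -0.659 -0.030
outer loop
vertex -4.094 -1.264 0.499
vertex -3.18 -2.263 -0.454
vertex -3.576 -1.871 0.841
endloop
endfacet
facet normal -0.281 0.278 0.919
outer loop
vertex -4.094 -1.264 0.499
vertex -3.576 -1.871 0.841
vertex -3.158 -0.974 0.698
endloop
endfacet
facet normal 0.281 -0.278 -0.918
outer loop
vertex -3.18 -2.263 -0.454
vertex -2.762 -1.366 -0.598
vertex -2.347 -2.194 -0.22
endloop
endfacet
facet normal -0.002 -0.957 0.289
outer loop
vertex -3.18 -2.263 -0.454
vertex -2.347 -2.194 -0.22
vertex -3.576 -1.871 0.841
endloop
endfacet
facet normal -0.002 -0.957 0.289
outer loop
vertex -3.576 -1.871 0.841
vertex -2.347 -2.194 -0.22
vertex -2.743 -1.802 1.075
endloop
endfacet
facet normal -0.281 0.277 0.919
outer loop
vertex -3.576 -1.871 0.841
vertex -2.743 -1.802 1.075
vertex -3.158 -0.974 0.698
endloop
endfacet
facet normal 0.281 -0.279 -0.918
outer loop
vertex -2.347 -2.194 -0.22
vertex -2.762 -1.366 -0.598
vertex -1.827 -1.502 -0.271
endloop
endfacet
facet normal 0.749 -0.534 0.391
outer loop
vertex -2.347 -2.194 -0.22
vertex -1.827 -1.502 -0.271
vertex -2.743 -1.802 1.075
endloop
endfacet
facet normal 0.749 -0.535 0.391
outer loop
vertex -2.743 -1.802 1.075
vertex -1.827 -1.502 -0.271
vertex -2.223 -1.11 1.025
endloop
endfacet
facet normal -0.281 0.277 0.919
outer loop
vertex -2.743 -1.802 1.075
vertex -2.223 -1.11 1.025
vertex -3.158 -0.974 0.698
endloop
endfacet
facet normal -0.598 0.145 0.788
outer loop
vertex -2.509 -1.401 3.744
vertex -1.82 -0.732 4.144
vertex -3.326 -0.04 2.874
endloop
endfacet
facet normal -0.662 -0.643 -0.384
outer loop
vertex -2.22 -0.308 1.416
vertex -2.509 -1.401 3.744
vertex -3.326 -0.04 2.874
endloop
endfacet
facet normal -0.598 0.144 0.788
outer loop
vertex -3.326 -0.04 2.874
vertex -1.82 -0.732 4.144
vertex -2.638 0.629 3.274
endloop
endfacet
facet normal -0.452 0.752 -0.481
outer loop
vertex -2.638 0.629 3.274
vertex -2.22 -0.308 1.416
vertex -3.326 -0.04 2.874
endloop
endfacet
facet normal 0.451 -0.752 0.481
outer loop
vertex -2.509 -1.401 3.744
vertex -0.714 -1.0 2.686
vertex -1.82 -0.732 4.144
endloop
endfacet
facet normal -0.662 -0.644 -0.384
outer loop
vertex -1.402 -1.669 2.286
vertex -2.509 -1.401 3.744
vertex -2.22 -0.308 1.416
endloop
endfacet
facet normal 0.451 -0.752 0.481
outer loop
vertex -1.402 -1.669 2.286
vertex -0.714 -1.0 2.686
vertex -2.509 -1.401 3.744
endloop
endfacet
facet normal 0.662 0.643 0.384
outer loop
vertex -1.82 -0.732 4.144
vertex -0.714 -1.0 2.686
vertex -2.638 0.629 3.274
endloop
endfacet
facet normal -0.451 0.752 -0.481
outer loop
vertex -1.531 0.361 1.816
vertex -2.22 -0.308 1.416
vertex -2.638 0.629 3.274
endloop
endfacet
facet normal 0.662 0.643 0.384
outer loop
vertex -2.638 0.629 3.274
vertex -0.714 -1.0 2.686
vertex -1.531 0.361 1.816
endloop
endfacet
facet normal 0.598 -0.145 -0.788
outer loop
vertex -1.531 0.361 1.816
vertex -1.402 -1.669 2.286
vertex -2.22 -0.308 1.416
endloop
endfacet
facet normal 0.599 -0.144 -0.788
outer loop
vertex -0.714 -1.0 2.686
vertex -1.402 -1.669 2.286
vertex -1.531 0.361 1.816
endloop
endfacet

endsolid


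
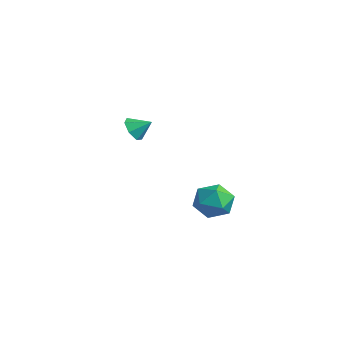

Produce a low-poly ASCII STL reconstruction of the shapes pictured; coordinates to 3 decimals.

solid 
facet normal -0.568 -0.630 -0.529
outer loop
vertex -0.704 -2.039 2.97
vertex -0.972 -2.367 3.649
vertex -1.275 -1.75 3.239
endloop
endfacet
facet normal 0.291 0.894 -0.342
outer loop
vertex -0.704 -2.039 2.97
vertex -1.275 -1.75 3.239
vertex -0.348 -1.673 4.231
endloop
endfacet
facet normal -0.568 -0.630 -0.529
outer loop
vertex -1.275 -1.75 3.239
vertex -0.972 -2.367 3.649
vertex -1.618 -1.926 3.817
endloop
endfacet
facet normal -0.240 0.959 0.150
outer loop
vertex -1.275 -1.75 3.239
vertex -1.618 -1.926 3.817
vertex -0.348 -1.673 4.231
endloop
endfacet
facet normal -0.568 -0.631 -0.529
outer loop
vertex -1.618 -1.926 3.817
vertex -0.972 -2.367 3.649
vertex -1.475 -2.433 4.268
endloop
endfacet
facet normal -0.355 0.563 0.746
outer loop
vertex -1.618 -1.926 3.817
vertex -1.475 -2.433 4.268
vertex -0.348 -1.673 4.231
endloop
endfacet
facet normal -0.568 -0.630 -0.529
outer loop
vertex -1.475 -2.433 4.268
vertex -0.972 -2.367 3.649
vertex -0.953 -2.891 4.253
endloop
endfacet
facet normal 0.031 0.003 1.000
outer loop
vertex -1.475 -2.433 4.268
vertex -0.953 -2.891 4.253
vertex -0.348 -1.673 4.231
endloop
endfacet
facet normal -0.568 -0.631 -0.529
outer loop
vertex -0.953 -2.891 4.253
vertex -0.972 -2.367 3.649
vertex -0.446 -2.954 3.784
endloop
endfacet
facet normal 0.628 -0.299 0.719
outer loop
vertex -0.953 -2.891 4.253
vertex -0.446 -2.954 3.784
vertex -0.348 -1.673 4.231
endloop
endfacet
facet normal -0.568 -0.631 -0.529
outer loop
vertex -0.446 -2.954 3.784
vertex -0.972 -2.367 3.649
vertex -0.335 -2.575 3.213
endloop
endfacet
facet normal 0.987 -0.116 0.115
outer loop
vertex -0.446 -2.954 3.784
vertex -0.335 -2.575 3.213
vertex -0.348 -1.673 4.231
endloop
endfacet
facet normal -0.568 -0.631 -0.529
outer loop
vertex -0.335 -2.575 3.213
vertex -0.972 -2.367 3.649
vertex -0.704 -2.039 2.97
endloop
endfacet
facet normal 0.837 0.415 -0.357
outer loop
vertex -0.335 -2.575 3.213
vertex -0.704 -2.039 2.97
vertex -0.348 -1.673 4.231
endloop
endfacet
facet normal -0.798 0.104 0.593
outer loop
vertex -2.93 3.256 -3.318
vertex -2.425 2.47 -2.501
vertex -2.2 3.687 -2.412
endloop
endfacet
facet normal -0.681 0.699 0.216
outer loop
vertex -2.93 3.256 -3.318
vertex -2.2 3.687 -2.412
vertex -2.097 4.143 -3.561
endloop
endfacet
facet normal -0.702 0.529 -0.476
outer loop
vertex -2.93 3.256 -3.318
vertex -2.097 4.143 -3.561
vertex -2.259 3.209 -4.361
endloop
endfacet
facet normal -0.832 -0.171 -0.528
outer loop
vertex -2.93 3.256 -3.318
vertex -2.259 3.209 -4.361
vertex -2.462 2.175 -3.706
endloop
endfacet
facet normal -0.891 -0.434 0.134
outer loop
vertex -2.93 3.256 -3.318
vertex -2.462 2.175 -3.706
vertex -2.425 2.47 -2.501
endloop
endfacet
facet normal -0.023 0.930 0.367
outer loop
vertex -2.097 4.143 -3.561
vertex -2.2 3.687 -2.412
vertex -1.078 3.905 -2.894
endloop
endfacet
facet normal -0.212 -0.032 0.977
outer loop
vertex -2.2 3.687 -2.412
vertex -2.425 2.47 -2.501
vertex -1.281 2.871 -2.239
endloop
endfacet
facet normal -0.363 -0.903 0.232
outer loop
vertex -2.425 2.47 -2.501
vertex -2.462 2.175 -3.706
vertex -1.443 1.937 -3.039
endloop
endfacet
facet normal -0.267 -0.478 -0.837
outer loop
vertex -2.462 2.175 -3.706
vertex -2.259 3.209 -4.361
vertex -1.34 2.393 -4.188
endloop
endfacet
facet normal -0.057 0.655 -0.753
outer loop
vertex -2.259 3.209 -4.361
vertex -2.097 4.143 -3.561
vertex -1.115 3.61 -4.099
endloop
endfacet
facet normal 0.832 0.171 0.528
outer loop
vertex -0.61 2.824 -3.282
vertex -1.078 3.905 -2.894
vertex -1.281 2.871 -2.239
endloop
endfacet
facet normal 0.702 -0.529 0.476
outer loop
vertex -0.61 2.824 -3.282
vertex -1.281 2.871 -2.239
vertex -1.443 1.937 -3.039
endloop
endfacet
facet normal 0.681 -0.699 -0.216
outer loop
vertex -0.61 2.824 -3.282
vertex -1.443 1.937 -3.039
vertex -1.34 2.393 -4.188
endloop
endfacet
facet normal 0.798 -0.104 -0.593
outer loop
vertex -0.61 2.824 -3.282
vertex -1.34 2.393 -4.188
vertex -1.115 3.61 -4.099
endloop
endfacet
facet normal 0.891 0.434 -0.134
outer loop
vertex -0.61 2.824 -3.282
vertex -1.115 3.61 -4.099
vertex -1.078 3.905 -2.894
endloop
endfacet
facet normal 0.267 0.478 0.837
outer loop
vertex -1.281 2.871 -2.239
vertex -1.078 3.905 -2.894
vertex -2.2 3.687 -2.412
endloop
endfacet
facet normal 0.057 -0.655 0.753
outer loop
vertex -1.443 1.937 -3.039
vertex -1.281 2.871 -2.239
vertex -2.425 2.47 -2.501
endloop
endfacet
facet normal 0.023 -0.930 -0.367
outer loop
vertex -1.34 2.393 -4.188
vertex -1.443 1.937 -3.039
vertex -2.462 2.175 -3.706
endloop
endfacet
facet normal 0.212 0.032 -0.977
outer loop
vertex -1.115 3.61 -4.099
vertex -1.34 2.393 -4.188
vertex -2.259 3.209 -4.361
endloop
endfacet
facet normal 0.363 0.903 -0.232
outer loop
vertex -1.078 3.905 -2.894
vertex -1.115 3.61 -4.099
vertex -2.097 4.143 -3.561
endloop
endfacet

endsolid


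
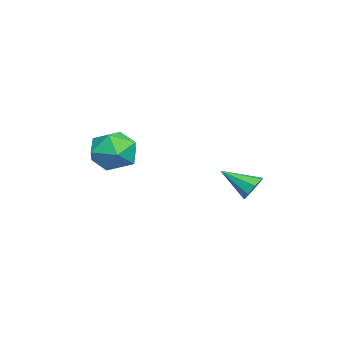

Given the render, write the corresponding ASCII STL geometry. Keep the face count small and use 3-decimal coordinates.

solid 
facet normal -0.154 0.987 -0.046
outer loop
vertex 4.046 -3.101 2.802
vertex 3.114 -3.23 3.166
vertex 3.886 -3.08 3.799
endloop
endfacet
facet normal 0.534 0.843 0.068
outer loop
vertex 4.046 -3.101 2.802
vertex 3.886 -3.08 3.799
vertex 4.692 -3.561 3.427
endloop
endfacet
facet normal 0.767 0.437 -0.471
outer loop
vertex 4.046 -3.101 2.802
vertex 4.692 -3.561 3.427
vertex 4.417 -4.009 2.564
endloop
endfacet
facet normal 0.221 0.331 -0.917
outer loop
vertex 4.046 -3.101 2.802
vertex 4.417 -4.009 2.564
vertex 3.442 -3.804 2.403
endloop
endfacet
facet normal -0.348 0.671 -0.655
outer loop
vertex 4.046 -3.101 2.802
vertex 3.442 -3.804 2.403
vertex 3.114 -3.23 3.166
endloop
endfacet
facet normal 0.583 0.460 0.670
outer loop
vertex 4.692 -3.561 3.427
vertex 3.886 -3.08 3.799
vertex 4.158 -3.976 4.177
endloop
endfacet
facet normal -0.532 0.694 0.485
outer loop
vertex 3.886 -3.08 3.799
vertex 3.114 -3.23 3.166
vertex 3.183 -3.771 4.016
endloop
endfacet
facet normal -0.846 0.183 -0.501
outer loop
vertex 3.114 -3.23 3.166
vertex 3.442 -3.804 2.403
vertex 2.908 -4.219 3.153
endloop
endfacet
facet normal 0.076 -0.368 -0.927
outer loop
vertex 3.442 -3.804 2.403
vertex 4.417 -4.009 2.564
vertex 3.714 -4.7 2.781
endloop
endfacet
facet normal 0.959 -0.197 -0.203
outer loop
vertex 4.417 -4.009 2.564
vertex 4.692 -3.561 3.427
vertex 4.486 -4.55 3.414
endloop
endfacet
facet normal -0.221 -0.331 0.917
outer loop
vertex 3.554 -4.679 3.778
vertex 4.158 -3.976 4.177
vertex 3.183 -3.771 4.016
endloop
endfacet
facet normal -0.767 -0.437 0.471
outer loop
vertex 3.554 -4.679 3.778
vertex 3.183 -3.771 4.016
vertex 2.908 -4.219 3.153
endloop
endfacet
facet normal -0.534 -0.843 -0.068
outer loop
vertex 3.554 -4.679 3.778
vertex 2.908 -4.219 3.153
vertex 3.714 -4.7 2.781
endloop
endfacet
facet normal 0.154 -0.987 0.046
outer loop
vertex 3.554 -4.679 3.778
vertex 3.714 -4.7 2.781
vertex 4.486 -4.55 3.414
endloop
endfacet
facet normal 0.348 -0.671 0.655
outer loop
vertex 3.554 -4.679 3.778
vertex 4.486 -4.55 3.414
vertex 4.158 -3.976 4.177
endloop
endfacet
facet normal -0.076 0.368 0.927
outer loop
vertex 3.183 -3.771 4.016
vertex 4.158 -3.976 4.177
vertex 3.886 -3.08 3.799
endloop
endfacet
facet normal -0.959 0.197 0.203
outer loop
vertex 2.908 -4.219 3.153
vertex 3.183 -3.771 4.016
vertex 3.114 -3.23 3.166
endloop
endfacet
facet normal -0.583 -0.460 -0.670
outer loop
vertex 3.714 -4.7 2.781
vertex 2.908 -4.219 3.153
vertex 3.442 -3.804 2.403
endloop
endfacet
facet normal 0.532 -0.694 -0.485
outer loop
vertex 4.486 -4.55 3.414
vertex 3.714 -4.7 2.781
vertex 4.417 -4.009 2.564
endloop
endfacet
facet normal 0.846 -0.183 0.501
outer loop
vertex 4.158 -3.976 4.177
vertex 4.486 -4.55 3.414
vertex 4.692 -3.561 3.427
endloop
endfacet
facet normal 0.123 0.853 -0.507
outer loop
vertex 2.874 0.629 0.9
vertex 2.538 0.924 1.315
vertex 3.132 0.8 1.25
endloop
endfacet
facet normal 0.723 -0.657 -0.212
outer loop
vertex 2.874 0.629 0.9
vertex 3.132 0.8 1.25
vertex 2.362 -0.304 2.045
endloop
endfacet
facet normal 0.122 0.853 -0.508
outer loop
vertex 3.132 0.8 1.25
vertex 2.538 0.924 1.315
vertex 3.042 1.044 1.638
endloop
endfacet
facet normal 0.862 -0.315 0.398
outer loop
vertex 3.132 0.8 1.25
vertex 3.042 1.044 1.638
vertex 2.362 -0.304 2.045
endloop
endfacet
facet normal 0.122 0.853 -0.507
outer loop
vertex 3.042 1.044 1.638
vertex 2.538 0.924 1.315
vertex 2.657 1.217 1.837
endloop
endfacet
facet normal 0.469 0.030 0.882
outer loop
vertex 3.042 1.044 1.638
vertex 2.657 1.217 1.837
vertex 2.362 -0.304 2.045
endloop
endfacet
facet normal 0.123 0.853 -0.507
outer loop
vertex 2.657 1.217 1.837
vertex 2.538 0.924 1.315
vertex 2.202 1.219 1.73
endloop
endfacet
facet normal -0.225 0.175 0.959
outer loop
vertex 2.657 1.217 1.837
vertex 2.202 1.219 1.73
vertex 2.362 -0.304 2.045
endloop
endfacet
facet normal 0.123 0.853 -0.507
outer loop
vertex 2.202 1.219 1.73
vertex 2.538 0.924 1.315
vertex 1.944 1.048 1.38
endloop
endfacet
facet normal -0.813 0.035 0.582
outer loop
vertex 2.202 1.219 1.73
vertex 1.944 1.048 1.38
vertex 2.362 -0.304 2.045
endloop
endfacet
facet normal 0.123 0.854 -0.506
outer loop
vertex 1.944 1.048 1.38
vertex 2.538 0.924 1.315
vertex 2.035 0.805 0.992
endloop
endfacet
facet normal -0.951 -0.309 -0.030
outer loop
vertex 1.944 1.048 1.38
vertex 2.035 0.805 0.992
vertex 2.362 -0.304 2.045
endloop
endfacet
facet normal 0.124 0.853 -0.507
outer loop
vertex 2.035 0.805 0.992
vertex 2.538 0.924 1.315
vertex 2.42 0.631 0.793
endloop
endfacet
facet normal -0.559 -0.652 -0.512
outer loop
vertex 2.035 0.805 0.992
vertex 2.42 0.631 0.793
vertex 2.362 -0.304 2.045
endloop
endfacet
facet normal 0.123 0.853 -0.507
outer loop
vertex 2.42 0.631 0.793
vertex 2.538 0.924 1.315
vertex 2.874 0.629 0.9
endloop
endfacet
facet normal 0.135 -0.797 -0.589
outer loop
vertex 2.42 0.631 0.793
vertex 2.874 0.629 0.9
vertex 2.362 -0.304 2.045
endloop
endfacet

endsolid


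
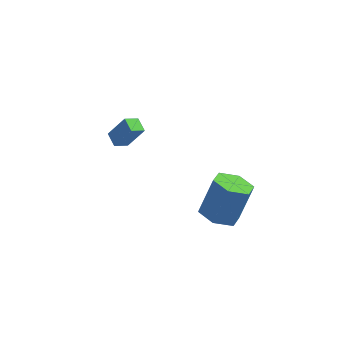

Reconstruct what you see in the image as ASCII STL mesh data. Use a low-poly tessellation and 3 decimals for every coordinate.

solid 
facet normal -0.273 -0.324 -0.906
outer loop
vertex 4.123 -3.36 0.803
vertex 3.207 -3.666 1.188
vertex 3.316 -2.703 0.811
endloop
endfacet
facet normal 0.570 0.705 -0.423
outer loop
vertex 4.123 -3.36 0.803
vertex 3.316 -2.703 0.811
vertex 4.689 -2.687 2.688
endloop
endfacet
facet normal 0.570 0.705 -0.423
outer loop
vertex 4.689 -2.687 2.688
vertex 3.316 -2.703 0.811
vertex 3.883 -2.031 2.696
endloop
endfacet
facet normal 0.272 0.323 0.907
outer loop
vertex 4.689 -2.687 2.688
vertex 3.883 -2.031 2.696
vertex 3.773 -2.994 3.072
endloop
endfacet
facet normal -0.272 -0.324 -0.906
outer loop
vertex 3.316 -2.703 0.811
vertex 3.207 -3.666 1.188
vertex 2.4 -3.01 1.196
endloop
endfacet
facet normal -0.387 0.899 -0.204
outer loop
vertex 3.316 -2.703 0.811
vertex 2.4 -3.01 1.196
vertex 3.883 -2.031 2.696
endloop
endfacet
facet normal -0.386 0.899 -0.205
outer loop
vertex 3.883 -2.031 2.696
vertex 2.4 -3.01 1.196
vertex 2.967 -2.337 3.081
endloop
endfacet
facet normal 0.273 0.323 0.906
outer loop
vertex 3.883 -2.031 2.696
vertex 2.967 -2.337 3.081
vertex 3.773 -2.994 3.072
endloop
endfacet
facet normal -0.272 -0.323 -0.906
outer loop
vertex 2.4 -3.01 1.196
vertex 3.207 -3.666 1.188
vertex 2.291 -3.973 1.572
endloop
endfacet
facet normal -0.956 0.194 0.219
outer loop
vertex 2.4 -3.01 1.196
vertex 2.291 -3.973 1.572
vertex 2.967 -2.337 3.081
endloop
endfacet
facet normal -0.956 0.194 0.218
outer loop
vertex 2.967 -2.337 3.081
vertex 2.291 -3.973 1.572
vertex 2.857 -3.3 3.457
endloop
endfacet
facet normal 0.273 0.323 0.906
outer loop
vertex 2.967 -2.337 3.081
vertex 2.857 -3.3 3.457
vertex 3.773 -2.994 3.072
endloop
endfacet
facet normal -0.272 -0.323 -0.907
outer loop
vertex 2.291 -3.973 1.572
vertex 3.207 -3.666 1.188
vertex 3.097 -4.629 1.564
endloop
endfacet
facet normal -0.570 -0.705 0.423
outer loop
vertex 2.291 -3.973 1.572
vertex 3.097 -4.629 1.564
vertex 2.857 -3.3 3.457
endloop
endfacet
facet normal -0.570 -0.705 0.423
outer loop
vertex 2.857 -3.3 3.457
vertex 3.097 -4.629 1.564
vertex 3.664 -3.957 3.449
endloop
endfacet
facet normal 0.273 0.324 0.906
outer loop
vertex 2.857 -3.3 3.457
vertex 3.664 -3.957 3.449
vertex 3.773 -2.994 3.072
endloop
endfacet
facet normal -0.273 -0.323 -0.906
outer loop
vertex 3.097 -4.629 1.564
vertex 3.207 -3.666 1.188
vertex 4.013 -4.323 1.179
endloop
endfacet
facet normal 0.386 -0.899 0.204
outer loop
vertex 3.097 -4.629 1.564
vertex 4.013 -4.323 1.179
vertex 3.664 -3.957 3.449
endloop
endfacet
facet normal 0.387 -0.899 0.204
outer loop
vertex 3.664 -3.957 3.449
vertex 4.013 -4.323 1.179
vertex 4.58 -3.65 3.064
endloop
endfacet
facet normal 0.272 0.324 0.906
outer loop
vertex 3.664 -3.957 3.449
vertex 4.58 -3.65 3.064
vertex 3.773 -2.994 3.072
endloop
endfacet
facet normal -0.273 -0.323 -0.906
outer loop
vertex 4.013 -4.323 1.179
vertex 3.207 -3.666 1.188
vertex 4.123 -3.36 0.803
endloop
endfacet
facet normal 0.956 -0.194 -0.218
outer loop
vertex 4.013 -4.323 1.179
vertex 4.123 -3.36 0.803
vertex 4.58 -3.65 3.064
endloop
endfacet
facet normal 0.957 -0.193 -0.218
outer loop
vertex 4.58 -3.65 3.064
vertex 4.123 -3.36 0.803
vertex 4.689 -2.687 2.688
endloop
endfacet
facet normal 0.272 0.323 0.906
outer loop
vertex 4.58 -3.65 3.064
vertex 4.689 -2.687 2.688
vertex 3.773 -2.994 3.072
endloop
endfacet
facet normal -0.546 -0.059 -0.836
outer loop
vertex -2.839 1.109 0.615
vertex -3.305 1.772 0.872
vertex -2.281 1.656 0.212
endloop
endfacet
facet normal 0.547 -0.781 -0.302
outer loop
vertex -1.435 1.748 1.508
vertex -2.839 1.109 0.615
vertex -2.281 1.656 0.212
endloop
endfacet
facet normal -0.545 -0.058 -0.836
outer loop
vertex -2.281 1.656 0.212
vertex -3.305 1.772 0.872
vertex -2.746 2.32 0.469
endloop
endfacet
facet normal 0.635 0.622 -0.459
outer loop
vertex -2.746 2.32 0.469
vertex -1.435 1.748 1.508
vertex -2.281 1.656 0.212
endloop
endfacet
facet normal -0.634 -0.623 0.458
outer loop
vertex -2.839 1.109 0.615
vertex -2.459 1.864 2.168
vertex -3.305 1.772 0.872
endloop
endfacet
facet normal 0.547 -0.780 -0.302
outer loop
vertex -1.994 1.2 1.911
vertex -2.839 1.109 0.615
vertex -1.435 1.748 1.508
endloop
endfacet
facet normal -0.635 -0.622 0.458
outer loop
vertex -1.994 1.2 1.911
vertex -2.459 1.864 2.168
vertex -2.839 1.109 0.615
endloop
endfacet
facet normal -0.547 0.780 0.302
outer loop
vertex -3.305 1.772 0.872
vertex -2.459 1.864 2.168
vertex -2.746 2.32 0.469
endloop
endfacet
facet normal 0.634 0.623 -0.457
outer loop
vertex -1.901 2.411 1.765
vertex -1.435 1.748 1.508
vertex -2.746 2.32 0.469
endloop
endfacet
facet normal -0.547 0.781 0.302
outer loop
vertex -2.746 2.32 0.469
vertex -2.459 1.864 2.168
vertex -1.901 2.411 1.765
endloop
endfacet
facet normal 0.545 0.059 0.836
outer loop
vertex -1.901 2.411 1.765
vertex -1.994 1.2 1.911
vertex -1.435 1.748 1.508
endloop
endfacet
facet normal 0.546 0.059 0.836
outer loop
vertex -2.459 1.864 2.168
vertex -1.994 1.2 1.911
vertex -1.901 2.411 1.765
endloop
endfacet

endsolid


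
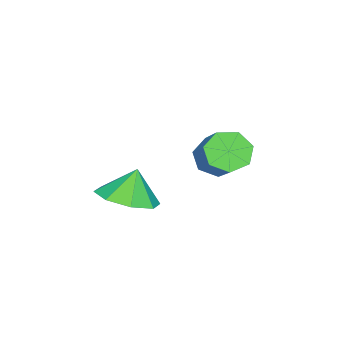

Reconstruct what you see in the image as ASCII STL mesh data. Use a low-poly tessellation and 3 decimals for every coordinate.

solid 
facet normal -0.640 -0.463 -0.613
outer loop
vertex -4.052 -1.244 1.502
vertex -4.479 -1.467 2.116
vertex -4.542 -0.816 1.69
endloop
endfacet
facet normal 0.259 0.621 -0.740
outer loop
vertex -4.052 -1.244 1.502
vertex -4.542 -0.816 1.69
vertex -2.874 -0.391 2.63
endloop
endfacet
facet normal 0.259 0.620 -0.740
outer loop
vertex -2.874 -0.391 2.63
vertex -4.542 -0.816 1.69
vertex -3.364 0.037 2.817
endloop
endfacet
facet normal 0.639 0.464 0.613
outer loop
vertex -2.874 -0.391 2.63
vertex -3.364 0.037 2.817
vertex -3.301 -0.613 3.244
endloop
endfacet
facet normal -0.641 -0.463 -0.613
outer loop
vertex -4.542 -0.816 1.69
vertex -4.479 -1.467 2.116
vertex -4.984 -0.878 2.199
endloop
endfacet
facet normal -0.405 0.881 -0.244
outer loop
vertex -4.542 -0.816 1.69
vertex -4.984 -0.878 2.199
vertex -3.364 0.037 2.817
endloop
endfacet
facet normal -0.405 0.881 -0.244
outer loop
vertex -3.364 0.037 2.817
vertex -4.984 -0.878 2.199
vertex -3.806 -0.025 3.326
endloop
endfacet
facet normal 0.640 0.464 0.612
outer loop
vertex -3.364 0.037 2.817
vertex -3.806 -0.025 3.326
vertex -3.301 -0.613 3.244
endloop
endfacet
facet normal -0.640 -0.463 -0.613
outer loop
vertex -4.984 -0.878 2.199
vertex -4.479 -1.467 2.116
vertex -5.046 -1.383 2.645
endloop
endfacet
facet normal -0.763 0.478 0.435
outer loop
vertex -4.984 -0.878 2.199
vertex -5.046 -1.383 2.645
vertex -3.806 -0.025 3.326
endloop
endfacet
facet normal -0.763 0.479 0.435
outer loop
vertex -3.806 -0.025 3.326
vertex -5.046 -1.383 2.645
vertex -3.868 -0.53 3.773
endloop
endfacet
facet normal 0.640 0.464 0.613
outer loop
vertex -3.806 -0.025 3.326
vertex -3.868 -0.53 3.773
vertex -3.301 -0.613 3.244
endloop
endfacet
facet normal -0.640 -0.464 -0.612
outer loop
vertex -5.046 -1.383 2.645
vertex -4.479 -1.467 2.116
vertex -4.681 -1.951 2.694
endloop
endfacet
facet normal -0.548 -0.284 0.787
outer loop
vertex -5.046 -1.383 2.645
vertex -4.681 -1.951 2.694
vertex -3.868 -0.53 3.773
endloop
endfacet
facet normal -0.547 -0.285 0.787
outer loop
vertex -3.868 -0.53 3.773
vertex -4.681 -1.951 2.694
vertex -3.503 -1.098 3.821
endloop
endfacet
facet normal 0.640 0.463 0.613
outer loop
vertex -3.868 -0.53 3.773
vertex -3.503 -1.098 3.821
vertex -3.301 -0.613 3.244
endloop
endfacet
facet normal -0.640 -0.464 -0.612
outer loop
vertex -4.681 -1.951 2.694
vertex -4.479 -1.467 2.116
vertex -4.164 -2.154 2.307
endloop
endfacet
facet normal 0.081 -0.834 0.546
outer loop
vertex -4.681 -1.951 2.694
vertex -4.164 -2.154 2.307
vertex -3.503 -1.098 3.821
endloop
endfacet
facet normal 0.081 -0.834 0.546
outer loop
vertex -3.503 -1.098 3.821
vertex -4.164 -2.154 2.307
vertex -2.986 -1.301 3.435
endloop
endfacet
facet normal 0.640 0.463 0.613
outer loop
vertex -3.503 -1.098 3.821
vertex -2.986 -1.301 3.435
vertex -3.301 -0.613 3.244
endloop
endfacet
facet normal -0.640 -0.464 -0.613
outer loop
vertex -4.164 -2.154 2.307
vertex -4.479 -1.467 2.116
vertex -3.884 -1.84 1.777
endloop
endfacet
facet normal 0.647 -0.755 -0.105
outer loop
vertex -4.164 -2.154 2.307
vertex -3.884 -1.84 1.777
vertex -2.986 -1.301 3.435
endloop
endfacet
facet normal 0.647 -0.755 -0.105
outer loop
vertex -2.986 -1.301 3.435
vertex -3.884 -1.84 1.777
vertex -2.706 -0.987 2.905
endloop
endfacet
facet normal 0.640 0.463 0.613
outer loop
vertex -2.986 -1.301 3.435
vertex -2.706 -0.987 2.905
vertex -3.301 -0.613 3.244
endloop
endfacet
facet normal -0.640 -0.463 -0.613
outer loop
vertex -3.884 -1.84 1.777
vertex -4.479 -1.467 2.116
vertex -4.052 -1.244 1.502
endloop
endfacet
facet normal 0.727 -0.108 -0.678
outer loop
vertex -3.884 -1.84 1.777
vertex -4.052 -1.244 1.502
vertex -2.706 -0.987 2.905
endloop
endfacet
facet normal 0.727 -0.108 -0.678
outer loop
vertex -2.706 -0.987 2.905
vertex -4.052 -1.244 1.502
vertex -2.874 -0.391 2.63
endloop
endfacet
facet normal 0.640 0.463 0.613
outer loop
vertex -2.706 -0.987 2.905
vertex -2.874 -0.391 2.63
vertex -3.301 -0.613 3.244
endloop
endfacet
facet normal 0.366 -0.139 -0.920
outer loop
vertex -2.471 -4.299 0.584
vertex -3.432 -4.042 0.163
vertex -2.544 -3.489 0.433
endloop
endfacet
facet normal 0.474 0.202 0.857
outer loop
vertex -2.471 -4.299 0.584
vertex -2.544 -3.489 0.433
vertex -3.868 -3.878 1.257
endloop
endfacet
facet normal 0.366 -0.139 -0.920
outer loop
vertex -2.544 -3.489 0.433
vertex -3.432 -4.042 0.163
vertex -3.137 -3.004 0.124
endloop
endfacet
facet normal 0.218 0.700 0.680
outer loop
vertex -2.544 -3.489 0.433
vertex -3.137 -3.004 0.124
vertex -3.868 -3.878 1.257
endloop
endfacet
facet normal 0.367 -0.139 -0.920
outer loop
vertex -3.137 -3.004 0.124
vertex -3.432 -4.042 0.163
vertex -3.903 -3.127 -0.163
endloop
endfacet
facet normal -0.304 0.839 0.451
outer loop
vertex -3.137 -3.004 0.124
vertex -3.903 -3.127 -0.163
vertex -3.868 -3.878 1.257
endloop
endfacet
facet normal 0.367 -0.139 -0.920
outer loop
vertex -3.903 -3.127 -0.163
vertex -3.432 -4.042 0.163
vertex -4.392 -3.786 -0.259
endloop
endfacet
facet normal -0.786 0.539 0.304
outer loop
vertex -3.903 -3.127 -0.163
vertex -4.392 -3.786 -0.259
vertex -3.868 -3.878 1.257
endloop
endfacet
facet normal 0.367 -0.139 -0.920
outer loop
vertex -4.392 -3.786 -0.259
vertex -3.432 -4.042 0.163
vertex -4.319 -4.595 -0.108
endloop
endfacet
facet normal -0.945 -0.025 0.325
outer loop
vertex -4.392 -3.786 -0.259
vertex -4.319 -4.595 -0.108
vertex -3.868 -3.878 1.257
endloop
endfacet
facet normal 0.367 -0.137 -0.920
outer loop
vertex -4.319 -4.595 -0.108
vertex -3.432 -4.042 0.163
vertex -3.726 -5.081 0.201
endloop
endfacet
facet normal -0.689 -0.522 0.502
outer loop
vertex -4.319 -4.595 -0.108
vertex -3.726 -5.081 0.201
vertex -3.868 -3.878 1.257
endloop
endfacet
facet normal 0.367 -0.138 -0.920
outer loop
vertex -3.726 -5.081 0.201
vertex -3.432 -4.042 0.163
vertex -2.961 -4.958 0.488
endloop
endfacet
facet normal -0.168 -0.661 0.731
outer loop
vertex -3.726 -5.081 0.201
vertex -2.961 -4.958 0.488
vertex -3.868 -3.878 1.257
endloop
endfacet
facet normal 0.366 -0.138 -0.920
outer loop
vertex -2.961 -4.958 0.488
vertex -3.432 -4.042 0.163
vertex -2.471 -4.299 0.584
endloop
endfacet
facet normal 0.314 -0.361 0.878
outer loop
vertex -2.961 -4.958 0.488
vertex -2.471 -4.299 0.584
vertex -3.868 -3.878 1.257
endloop
endfacet

endsolid


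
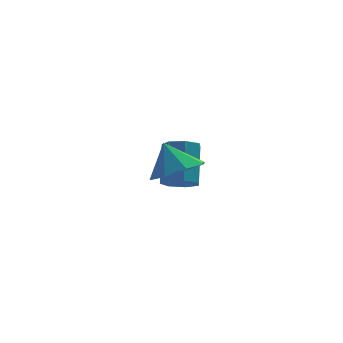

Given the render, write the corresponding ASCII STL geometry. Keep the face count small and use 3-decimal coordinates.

solid 
facet normal -0.055 -0.604 -0.795
outer loop
vertex -2.808 -0.661 -1.363
vertex -3.46 -0.84 -1.182
vertex -3.25 -0.315 -1.595
endloop
endfacet
facet normal 0.684 0.558 -0.471
outer loop
vertex -2.808 -0.661 -1.363
vertex -3.25 -0.315 -1.595
vertex -2.708 0.419 0.061
endloop
endfacet
facet normal 0.683 0.558 -0.471
outer loop
vertex -2.708 0.419 0.061
vertex -3.25 -0.315 -1.595
vertex -3.151 0.765 -0.171
endloop
endfacet
facet normal 0.055 0.604 0.795
outer loop
vertex -2.708 0.419 0.061
vertex -3.151 0.765 -0.171
vertex -3.36 0.24 0.242
endloop
endfacet
facet normal -0.057 -0.603 -0.796
outer loop
vertex -3.25 -0.315 -1.595
vertex -3.46 -0.84 -1.182
vertex -3.85 -0.364 -1.515
endloop
endfacet
facet normal -0.144 0.793 -0.592
outer loop
vertex -3.25 -0.315 -1.595
vertex -3.85 -0.364 -1.515
vertex -3.151 0.765 -0.171
endloop
endfacet
facet normal -0.144 0.793 -0.592
outer loop
vertex -3.151 0.765 -0.171
vertex -3.85 -0.364 -1.515
vertex -3.751 0.716 -0.091
endloop
endfacet
facet normal 0.057 0.603 0.796
outer loop
vertex -3.151 0.765 -0.171
vertex -3.751 0.716 -0.091
vertex -3.36 0.24 0.242
endloop
endfacet
facet normal -0.055 -0.602 -0.796
outer loop
vertex -3.85 -0.364 -1.515
vertex -3.46 -0.84 -1.182
vertex -4.156 -0.772 -1.185
endloop
endfacet
facet normal -0.862 0.431 -0.267
outer loop
vertex -3.85 -0.364 -1.515
vertex -4.156 -0.772 -1.185
vertex -3.751 0.716 -0.091
endloop
endfacet
facet normal -0.862 0.431 -0.267
outer loop
vertex -3.751 0.716 -0.091
vertex -4.156 -0.772 -1.185
vertex -4.057 0.308 0.239
endloop
endfacet
facet normal 0.055 0.602 0.796
outer loop
vertex -3.751 0.716 -0.091
vertex -4.057 0.308 0.239
vertex -3.36 0.24 0.242
endloop
endfacet
facet normal -0.056 -0.603 -0.795
outer loop
vertex -4.156 -0.772 -1.185
vertex -3.46 -0.84 -1.182
vertex -3.938 -1.231 -0.852
endloop
endfacet
facet normal -0.932 -0.255 0.258
outer loop
vertex -4.156 -0.772 -1.185
vertex -3.938 -1.231 -0.852
vertex -4.057 0.308 0.239
endloop
endfacet
facet normal -0.931 -0.256 0.260
outer loop
vertex -4.057 0.308 0.239
vertex -3.938 -1.231 -0.852
vertex -3.838 -0.151 0.572
endloop
endfacet
facet normal 0.055 0.604 0.795
outer loop
vertex -4.057 0.308 0.239
vertex -3.838 -0.151 0.572
vertex -3.36 0.24 0.242
endloop
endfacet
facet normal -0.056 -0.603 -0.795
outer loop
vertex -3.938 -1.231 -0.852
vertex -3.46 -0.84 -1.182
vertex -3.359 -1.395 -0.768
endloop
endfacet
facet normal -0.298 -0.750 0.590
outer loop
vertex -3.938 -1.231 -0.852
vertex -3.359 -1.395 -0.768
vertex -3.838 -0.151 0.572
endloop
endfacet
facet normal -0.299 -0.750 0.590
outer loop
vertex -3.838 -0.151 0.572
vertex -3.359 -1.395 -0.768
vertex -3.26 -0.315 0.656
endloop
endfacet
facet normal 0.056 0.603 0.795
outer loop
vertex -3.838 -0.151 0.572
vertex -3.26 -0.315 0.656
vertex -3.36 0.24 0.242
endloop
endfacet
facet normal -0.055 -0.603 -0.795
outer loop
vertex -3.359 -1.395 -0.768
vertex -3.46 -0.84 -1.182
vertex -2.856 -1.142 -0.995
endloop
endfacet
facet normal 0.557 -0.680 0.477
outer loop
vertex -3.359 -1.395 -0.768
vertex -2.856 -1.142 -0.995
vertex -3.26 -0.315 0.656
endloop
endfacet
facet normal 0.557 -0.680 0.477
outer loop
vertex -3.26 -0.315 0.656
vertex -2.856 -1.142 -0.995
vertex -2.757 -0.062 0.429
endloop
endfacet
facet normal 0.056 0.603 0.796
outer loop
vertex -3.26 -0.315 0.656
vertex -2.757 -0.062 0.429
vertex -3.36 0.24 0.242
endloop
endfacet
facet normal -0.055 -0.603 -0.796
outer loop
vertex -2.856 -1.142 -0.995
vertex -3.46 -0.84 -1.182
vertex -2.808 -0.661 -1.363
endloop
endfacet
facet normal 0.995 -0.096 0.004
outer loop
vertex -2.856 -1.142 -0.995
vertex -2.808 -0.661 -1.363
vertex -2.757 -0.062 0.429
endloop
endfacet
facet normal 0.995 -0.098 0.004
outer loop
vertex -2.757 -0.062 0.429
vertex -2.808 -0.661 -1.363
vertex -2.708 0.419 0.061
endloop
endfacet
facet normal 0.055 0.603 0.796
outer loop
vertex -2.757 -0.062 0.429
vertex -2.708 0.419 0.061
vertex -3.36 0.24 0.242
endloop
endfacet
facet normal 0.348 -0.321 -0.881
outer loop
vertex -2.818 -4.298 1.351
vertex -3.671 -3.972 0.895
vertex -2.762 -3.56 1.104
endloop
endfacet
facet normal 0.540 0.230 0.810
outer loop
vertex -2.818 -4.298 1.351
vertex -2.762 -3.56 1.104
vertex -4.109 -3.568 2.005
endloop
endfacet
facet normal 0.348 -0.322 -0.880
outer loop
vertex -2.762 -3.56 1.104
vertex -3.671 -3.972 0.895
vertex -3.238 -3.063 0.734
endloop
endfacet
facet normal 0.362 0.754 0.548
outer loop
vertex -2.762 -3.56 1.104
vertex -3.238 -3.063 0.734
vertex -4.109 -3.568 2.005
endloop
endfacet
facet normal 0.348 -0.322 -0.881
outer loop
vertex -3.238 -3.063 0.734
vertex -3.671 -3.972 0.895
vertex -3.967 -3.099 0.459
endloop
endfacet
facet normal -0.150 0.950 0.274
outer loop
vertex -3.238 -3.063 0.734
vertex -3.967 -3.099 0.459
vertex -4.109 -3.568 2.005
endloop
endfacet
facet normal 0.347 -0.322 -0.881
outer loop
vertex -3.967 -3.099 0.459
vertex -3.671 -3.972 0.895
vertex -4.523 -3.647 0.44
endloop
endfacet
facet normal -0.697 0.702 0.149
outer loop
vertex -3.967 -3.099 0.459
vertex -4.523 -3.647 0.44
vertex -4.109 -3.568 2.005
endloop
endfacet
facet normal 0.348 -0.322 -0.881
outer loop
vertex -4.523 -3.647 0.44
vertex -3.671 -3.972 0.895
vertex -4.58 -4.385 0.687
endloop
endfacet
facet normal -0.957 0.156 0.245
outer loop
vertex -4.523 -3.647 0.44
vertex -4.58 -4.385 0.687
vertex -4.109 -3.568 2.005
endloop
endfacet
facet normal 0.348 -0.321 -0.881
outer loop
vertex -4.58 -4.385 0.687
vertex -3.671 -3.972 0.895
vertex -4.104 -4.882 1.056
endloop
endfacet
facet normal -0.779 -0.369 0.507
outer loop
vertex -4.58 -4.385 0.687
vertex -4.104 -4.882 1.056
vertex -4.109 -3.568 2.005
endloop
endfacet
facet normal 0.348 -0.321 -0.881
outer loop
vertex -4.104 -4.882 1.056
vertex -3.671 -3.972 0.895
vertex -3.374 -4.846 1.331
endloop
endfacet
facet normal -0.266 -0.565 0.781
outer loop
vertex -4.104 -4.882 1.056
vertex -3.374 -4.846 1.331
vertex -4.109 -3.568 2.005
endloop
endfacet
facet normal 0.348 -0.321 -0.881
outer loop
vertex -3.374 -4.846 1.331
vertex -3.671 -3.972 0.895
vertex -2.818 -4.298 1.351
endloop
endfacet
facet normal 0.280 -0.317 0.906
outer loop
vertex -3.374 -4.846 1.331
vertex -2.818 -4.298 1.351
vertex -4.109 -3.568 2.005
endloop
endfacet

endsolid


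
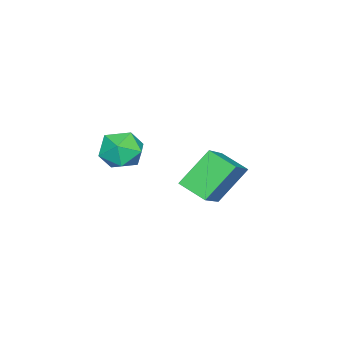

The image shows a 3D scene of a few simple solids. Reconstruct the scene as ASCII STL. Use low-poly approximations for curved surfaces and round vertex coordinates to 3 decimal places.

solid 
facet normal -0.339 0.919 -0.201
outer loop
vertex 0.497 1.095 2.939
vertex -0.016 1.033 3.52
vertex 0.692 1.324 3.657
endloop
endfacet
facet normal 0.352 0.860 -0.370
outer loop
vertex 0.497 1.095 2.939
vertex 0.692 1.324 3.657
vertex 1.202 0.928 3.222
endloop
endfacet
facet normal 0.418 0.333 -0.845
outer loop
vertex 0.497 1.095 2.939
vertex 1.202 0.928 3.222
vertex 0.809 0.393 2.817
endloop
endfacet
facet normal -0.231 0.066 -0.971
outer loop
vertex 0.497 1.095 2.939
vertex 0.809 0.393 2.817
vertex 0.056 0.458 3.001
endloop
endfacet
facet normal -0.699 0.429 -0.572
outer loop
vertex 0.497 1.095 2.939
vertex 0.056 0.458 3.001
vertex -0.016 1.033 3.52
endloop
endfacet
facet normal 0.708 0.671 0.220
outer loop
vertex 1.202 0.928 3.222
vertex 0.692 1.324 3.657
vertex 1.124 0.762 3.979
endloop
endfacet
facet normal -0.411 0.767 0.493
outer loop
vertex 0.692 1.324 3.657
vertex -0.016 1.033 3.52
vertex 0.371 0.827 4.163
endloop
endfacet
facet normal -0.994 -0.027 -0.108
outer loop
vertex -0.016 1.033 3.52
vertex 0.056 0.458 3.001
vertex -0.022 0.292 3.758
endloop
endfacet
facet normal -0.237 -0.614 -0.753
outer loop
vertex 0.056 0.458 3.001
vertex 0.809 0.393 2.817
vertex 0.488 -0.104 3.323
endloop
endfacet
facet normal 0.815 -0.183 -0.549
outer loop
vertex 0.809 0.393 2.817
vertex 1.202 0.928 3.222
vertex 1.196 0.187 3.46
endloop
endfacet
facet normal 0.231 -0.066 0.971
outer loop
vertex 0.683 0.125 4.041
vertex 1.124 0.762 3.979
vertex 0.371 0.827 4.163
endloop
endfacet
facet normal -0.418 -0.333 0.845
outer loop
vertex 0.683 0.125 4.041
vertex 0.371 0.827 4.163
vertex -0.022 0.292 3.758
endloop
endfacet
facet normal -0.352 -0.860 0.370
outer loop
vertex 0.683 0.125 4.041
vertex -0.022 0.292 3.758
vertex 0.488 -0.104 3.323
endloop
endfacet
facet normal 0.339 -0.919 0.201
outer loop
vertex 0.683 0.125 4.041
vertex 0.488 -0.104 3.323
vertex 1.196 0.187 3.46
endloop
endfacet
facet normal 0.699 -0.429 0.572
outer loop
vertex 0.683 0.125 4.041
vertex 1.196 0.187 3.46
vertex 1.124 0.762 3.979
endloop
endfacet
facet normal 0.237 0.614 0.753
outer loop
vertex 0.371 0.827 4.163
vertex 1.124 0.762 3.979
vertex 0.692 1.324 3.657
endloop
endfacet
facet normal -0.815 0.183 0.549
outer loop
vertex -0.022 0.292 3.758
vertex 0.371 0.827 4.163
vertex -0.016 1.033 3.52
endloop
endfacet
facet normal -0.708 -0.671 -0.220
outer loop
vertex 0.488 -0.104 3.323
vertex -0.022 0.292 3.758
vertex 0.056 0.458 3.001
endloop
endfacet
facet normal 0.411 -0.767 -0.493
outer loop
vertex 1.196 0.187 3.46
vertex 0.488 -0.104 3.323
vertex 0.809 0.393 2.817
endloop
endfacet
facet normal 0.994 0.027 0.108
outer loop
vertex 1.124 0.762 3.979
vertex 1.196 0.187 3.46
vertex 1.202 0.928 3.222
endloop
endfacet
facet normal -0.557 0.396 0.730
outer loop
vertex -2.299 2.121 2.274
vertex -2.164 3.067 1.864
vertex -3.825 1.889 1.235
endloop
endfacet
facet normal -0.130 -0.910 0.393
outer loop
vertex -2.956 1.273 0.096
vertex -2.299 2.121 2.274
vertex -3.825 1.889 1.235
endloop
endfacet
facet normal -0.557 0.395 0.731
outer loop
vertex -3.825 1.889 1.235
vertex -2.164 3.067 1.864
vertex -3.69 2.836 0.826
endloop
endfacet
facet normal -0.820 -0.124 -0.559
outer loop
vertex -3.69 2.836 0.826
vertex -2.956 1.273 0.096
vertex -3.825 1.889 1.235
endloop
endfacet
facet normal 0.820 0.125 0.558
outer loop
vertex -2.299 2.121 2.274
vertex -1.295 2.451 0.725
vertex -2.164 3.067 1.864
endloop
endfacet
facet normal -0.130 -0.910 0.394
outer loop
vertex -1.43 1.504 1.134
vertex -2.299 2.121 2.274
vertex -2.956 1.273 0.096
endloop
endfacet
facet normal 0.820 0.124 0.558
outer loop
vertex -1.43 1.504 1.134
vertex -1.295 2.451 0.725
vertex -2.299 2.121 2.274
endloop
endfacet
facet normal 0.130 0.910 -0.393
outer loop
vertex -2.164 3.067 1.864
vertex -1.295 2.451 0.725
vertex -3.69 2.836 0.826
endloop
endfacet
facet normal -0.820 -0.125 -0.558
outer loop
vertex -2.821 2.219 -0.314
vertex -2.956 1.273 0.096
vertex -3.69 2.836 0.826
endloop
endfacet
facet normal 0.130 0.910 -0.394
outer loop
vertex -3.69 2.836 0.826
vertex -1.295 2.451 0.725
vertex -2.821 2.219 -0.314
endloop
endfacet
facet normal 0.557 -0.396 -0.730
outer loop
vertex -2.821 2.219 -0.314
vertex -1.43 1.504 1.134
vertex -2.956 1.273 0.096
endloop
endfacet
facet normal 0.557 -0.395 -0.730
outer loop
vertex -1.295 2.451 0.725
vertex -1.43 1.504 1.134
vertex -2.821 2.219 -0.314
endloop
endfacet

endsolid
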